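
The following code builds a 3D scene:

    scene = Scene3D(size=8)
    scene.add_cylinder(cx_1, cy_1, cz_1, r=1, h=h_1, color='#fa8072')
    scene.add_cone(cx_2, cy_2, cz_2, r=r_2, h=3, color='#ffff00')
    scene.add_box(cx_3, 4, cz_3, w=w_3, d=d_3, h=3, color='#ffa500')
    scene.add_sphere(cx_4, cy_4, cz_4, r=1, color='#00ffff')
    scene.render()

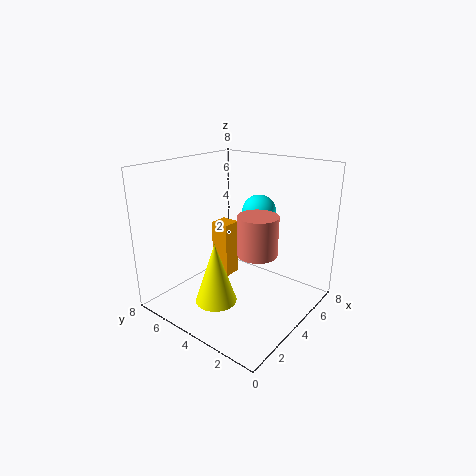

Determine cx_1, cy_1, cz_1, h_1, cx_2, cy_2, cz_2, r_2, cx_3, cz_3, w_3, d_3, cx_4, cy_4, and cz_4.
cx_1 = 3, cy_1 = 2, cz_1 = 4, h_1 = 2, cx_2 = 1, cy_2 = 3, cz_2 = 2, r_2 = 1, cx_3 = 3, cz_3 = 2, w_3 = 1, d_3 = 1, cx_4 = 6, cy_4 = 4, cz_4 = 5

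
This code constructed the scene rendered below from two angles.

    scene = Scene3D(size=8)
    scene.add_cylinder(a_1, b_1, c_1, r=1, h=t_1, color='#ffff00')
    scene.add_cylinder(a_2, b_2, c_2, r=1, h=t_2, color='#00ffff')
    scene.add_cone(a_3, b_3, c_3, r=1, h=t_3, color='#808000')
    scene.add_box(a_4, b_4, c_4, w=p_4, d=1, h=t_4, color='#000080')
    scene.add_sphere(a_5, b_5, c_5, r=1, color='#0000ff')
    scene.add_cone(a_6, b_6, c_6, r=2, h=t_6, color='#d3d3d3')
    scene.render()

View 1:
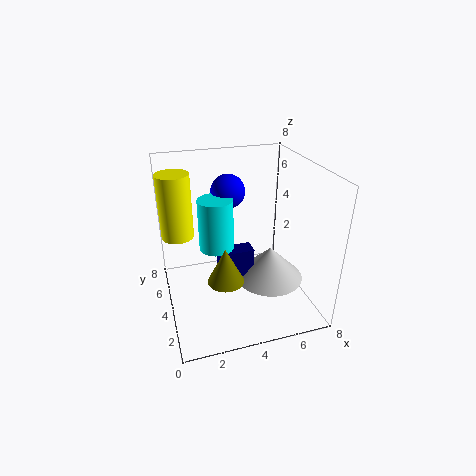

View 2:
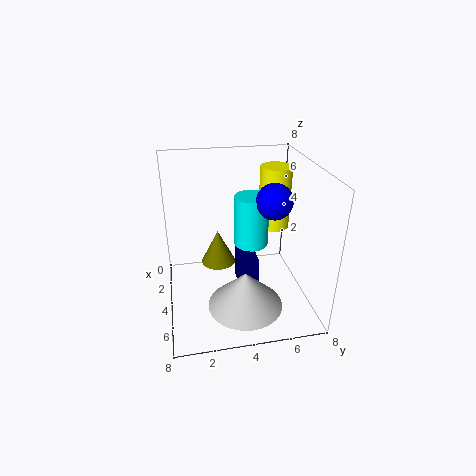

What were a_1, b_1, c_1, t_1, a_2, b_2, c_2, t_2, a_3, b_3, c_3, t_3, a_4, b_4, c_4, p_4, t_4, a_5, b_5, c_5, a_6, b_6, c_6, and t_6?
a_1 = 1
b_1 = 7
c_1 = 3
t_1 = 4
a_2 = 3
b_2 = 5
c_2 = 3
t_2 = 3
a_3 = 3
b_3 = 3
c_3 = 2
t_3 = 2
a_4 = 3
b_4 = 4
c_4 = 1
p_4 = 2
t_4 = 2
a_5 = 4
b_5 = 6
c_5 = 6
a_6 = 6
b_6 = 4
c_6 = 1
t_6 = 2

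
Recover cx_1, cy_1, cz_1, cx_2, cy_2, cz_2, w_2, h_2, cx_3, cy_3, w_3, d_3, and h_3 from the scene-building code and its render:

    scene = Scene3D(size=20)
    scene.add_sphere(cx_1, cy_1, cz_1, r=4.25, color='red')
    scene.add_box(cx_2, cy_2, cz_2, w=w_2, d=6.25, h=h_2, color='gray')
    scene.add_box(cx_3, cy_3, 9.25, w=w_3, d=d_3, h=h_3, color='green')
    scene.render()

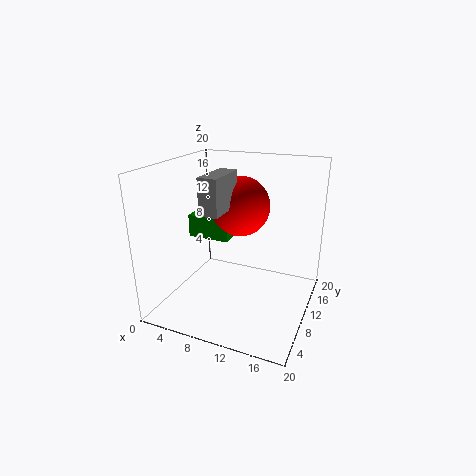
cx_1 = 9.25, cy_1 = 12.5, cz_1 = 13.75, cx_2 = 7, cy_2 = 4.75, cz_2 = 14.5, w_2 = 2.5, h_2 = 4.75, cx_3 = 2.5, cy_3 = 9.5, w_3 = 6, d_3 = 3.5, h_3 = 3.25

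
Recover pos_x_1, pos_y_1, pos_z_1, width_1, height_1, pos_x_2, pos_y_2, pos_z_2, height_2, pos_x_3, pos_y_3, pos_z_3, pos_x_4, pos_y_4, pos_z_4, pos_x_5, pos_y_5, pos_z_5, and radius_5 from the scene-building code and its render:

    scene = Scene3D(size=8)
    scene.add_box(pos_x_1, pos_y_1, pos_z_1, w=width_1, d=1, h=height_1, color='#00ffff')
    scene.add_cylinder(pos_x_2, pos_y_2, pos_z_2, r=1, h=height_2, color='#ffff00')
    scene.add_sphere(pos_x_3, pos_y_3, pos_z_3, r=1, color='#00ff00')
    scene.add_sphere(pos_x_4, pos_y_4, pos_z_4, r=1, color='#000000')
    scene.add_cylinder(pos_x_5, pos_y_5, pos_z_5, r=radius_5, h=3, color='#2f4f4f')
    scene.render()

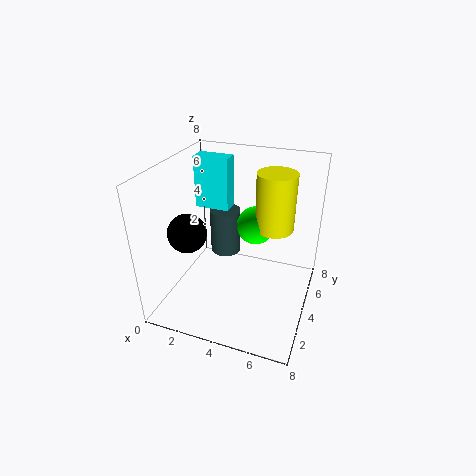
pos_x_1 = 1
pos_y_1 = 5
pos_z_1 = 5
width_1 = 2
height_1 = 3
pos_x_2 = 6
pos_y_2 = 4
pos_z_2 = 5
height_2 = 3
pos_x_3 = 5
pos_y_3 = 4
pos_z_3 = 5
pos_x_4 = 2
pos_y_4 = 2
pos_z_4 = 5
pos_x_5 = 2
pos_y_5 = 7
pos_z_5 = 1
radius_5 = 1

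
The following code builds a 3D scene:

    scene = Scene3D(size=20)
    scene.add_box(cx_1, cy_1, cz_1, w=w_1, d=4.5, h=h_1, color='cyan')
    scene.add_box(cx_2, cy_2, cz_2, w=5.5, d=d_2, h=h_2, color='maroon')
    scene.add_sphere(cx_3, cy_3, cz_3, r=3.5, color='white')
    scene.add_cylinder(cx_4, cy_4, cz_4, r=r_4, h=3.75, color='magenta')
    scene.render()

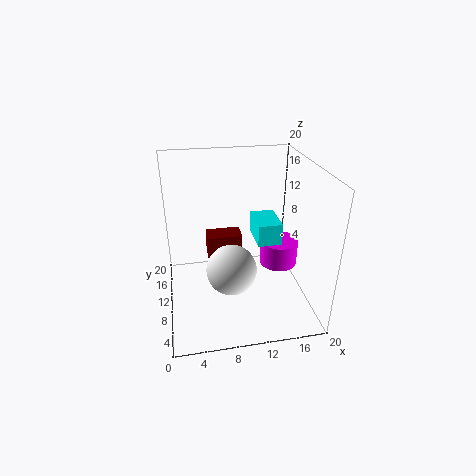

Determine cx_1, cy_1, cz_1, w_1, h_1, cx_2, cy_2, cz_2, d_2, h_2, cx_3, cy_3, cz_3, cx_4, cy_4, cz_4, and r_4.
cx_1 = 11.5, cy_1 = 4.75, cz_1 = 11.5, w_1 = 3, h_1 = 2.75, cx_2 = 6.25, cy_2 = 15.25, cz_2 = 3.5, d_2 = 3.25, h_2 = 3.75, cx_3 = 8.75, cy_3 = 8.25, cz_3 = 6, cx_4 = 16.5, cy_4 = 11.25, cz_4 = 4.5, r_4 = 2.75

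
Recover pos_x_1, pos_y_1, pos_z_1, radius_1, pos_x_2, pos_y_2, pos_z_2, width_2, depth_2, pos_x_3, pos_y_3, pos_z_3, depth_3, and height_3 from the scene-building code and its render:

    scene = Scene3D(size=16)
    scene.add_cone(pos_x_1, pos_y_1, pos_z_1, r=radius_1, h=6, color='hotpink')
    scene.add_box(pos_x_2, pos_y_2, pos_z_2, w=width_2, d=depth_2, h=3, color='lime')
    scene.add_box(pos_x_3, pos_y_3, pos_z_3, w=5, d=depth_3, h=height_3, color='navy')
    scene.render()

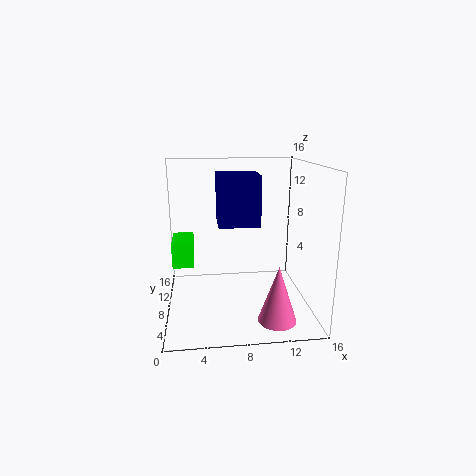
pos_x_1 = 11.5; pos_y_1 = 3; pos_z_1 = 0.5; radius_1 = 2; pos_x_2 = 0.5; pos_y_2 = 9.5; pos_z_2 = 4; width_2 = 2.5; depth_2 = 4.5; pos_x_3 = 6; pos_y_3 = 10; pos_z_3 = 8.5; depth_3 = 5; height_3 = 6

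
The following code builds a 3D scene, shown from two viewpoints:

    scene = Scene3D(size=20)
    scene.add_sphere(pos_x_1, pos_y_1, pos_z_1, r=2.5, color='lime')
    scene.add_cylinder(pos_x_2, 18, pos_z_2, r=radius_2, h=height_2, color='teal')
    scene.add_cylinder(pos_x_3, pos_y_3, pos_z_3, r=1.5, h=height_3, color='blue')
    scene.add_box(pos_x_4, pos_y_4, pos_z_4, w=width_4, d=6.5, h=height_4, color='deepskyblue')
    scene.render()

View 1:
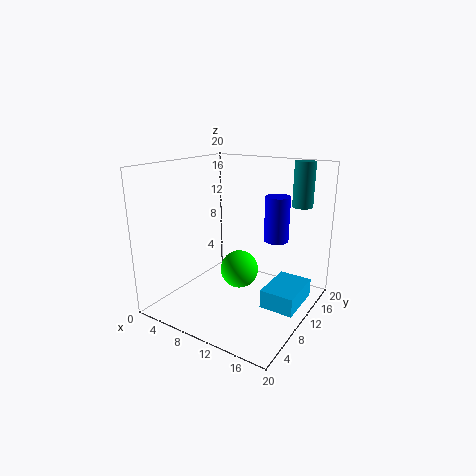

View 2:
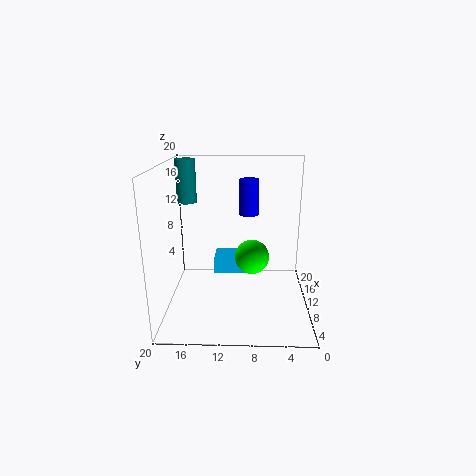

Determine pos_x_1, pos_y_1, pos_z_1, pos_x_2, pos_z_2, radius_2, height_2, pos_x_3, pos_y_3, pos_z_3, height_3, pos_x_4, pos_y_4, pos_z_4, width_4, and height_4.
pos_x_1 = 11.5, pos_y_1 = 8, pos_z_1 = 6.5, pos_x_2 = 16, pos_z_2 = 13.5, radius_2 = 1.5, height_2 = 6.5, pos_x_3 = 16.5, pos_y_3 = 8.5, pos_z_3 = 11.5, height_3 = 5.5, pos_x_4 = 15, pos_y_4 = 7.5, pos_z_4 = 2, width_4 = 4.5, height_4 = 2.5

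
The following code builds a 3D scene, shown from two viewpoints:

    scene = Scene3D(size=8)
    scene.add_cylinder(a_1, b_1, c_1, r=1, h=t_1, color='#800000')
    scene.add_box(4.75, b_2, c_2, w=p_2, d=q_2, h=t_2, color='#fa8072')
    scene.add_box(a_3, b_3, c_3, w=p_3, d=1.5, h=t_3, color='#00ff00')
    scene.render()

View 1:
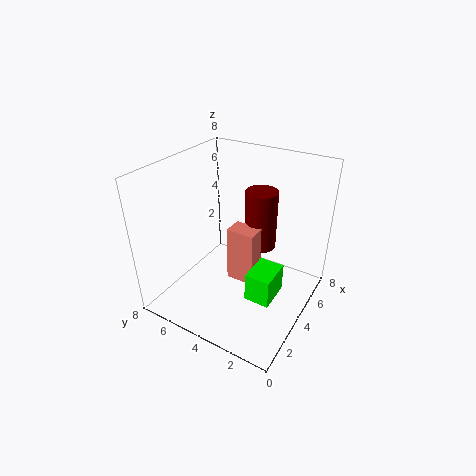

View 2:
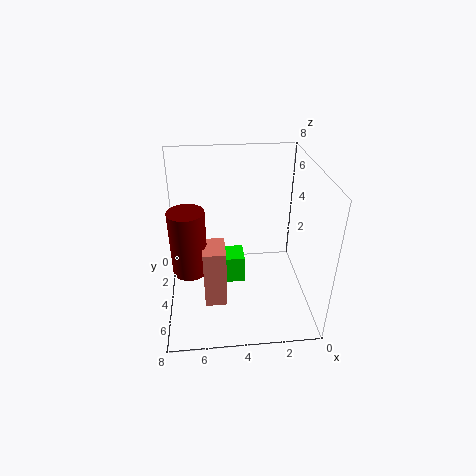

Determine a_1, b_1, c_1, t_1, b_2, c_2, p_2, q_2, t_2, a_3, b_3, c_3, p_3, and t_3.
a_1 = 6.75; b_1 = 4; c_1 = 2; t_1 = 3.75; b_2 = 3.5; c_2 = 0.25; p_2 = 1.25; q_2 = 1.75; t_2 = 3.5; a_3 = 3.5; b_3 = 1.75; c_3 = 0.25; p_3 = 2; t_3 = 1.75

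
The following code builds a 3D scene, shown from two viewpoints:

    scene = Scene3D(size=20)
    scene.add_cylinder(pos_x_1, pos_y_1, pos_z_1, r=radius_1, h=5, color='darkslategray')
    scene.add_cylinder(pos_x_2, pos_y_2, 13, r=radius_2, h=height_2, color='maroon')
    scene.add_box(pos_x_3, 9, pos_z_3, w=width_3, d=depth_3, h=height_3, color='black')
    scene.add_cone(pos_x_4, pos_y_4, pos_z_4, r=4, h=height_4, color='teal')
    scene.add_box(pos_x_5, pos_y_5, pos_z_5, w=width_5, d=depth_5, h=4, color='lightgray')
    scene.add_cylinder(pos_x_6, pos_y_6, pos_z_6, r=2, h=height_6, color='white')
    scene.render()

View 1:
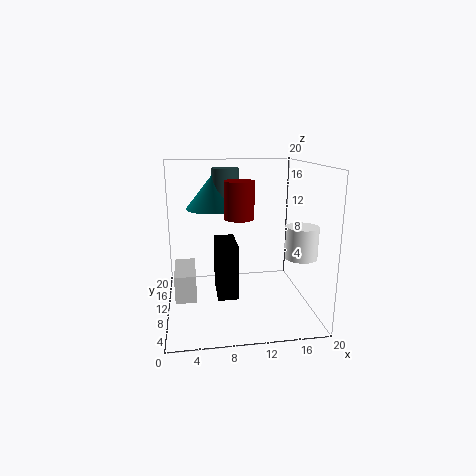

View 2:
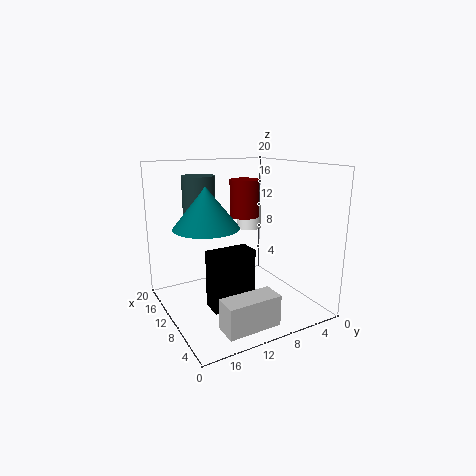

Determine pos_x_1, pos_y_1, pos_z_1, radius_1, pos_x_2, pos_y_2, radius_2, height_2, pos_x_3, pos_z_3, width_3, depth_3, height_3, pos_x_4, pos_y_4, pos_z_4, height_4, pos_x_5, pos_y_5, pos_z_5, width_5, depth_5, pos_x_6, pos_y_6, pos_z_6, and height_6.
pos_x_1 = 9, pos_y_1 = 16, pos_z_1 = 14, radius_1 = 2, pos_x_2 = 10, pos_y_2 = 9, radius_2 = 2, height_2 = 5, pos_x_3 = 7, pos_z_3 = 1, width_3 = 3, depth_3 = 6, height_3 = 8, pos_x_4 = 7, pos_y_4 = 16, pos_z_4 = 13, height_4 = 5, pos_x_5 = 1, pos_y_5 = 9, pos_z_5 = 1, width_5 = 3, depth_5 = 7, pos_x_6 = 17, pos_y_6 = 4, pos_z_6 = 9, height_6 = 4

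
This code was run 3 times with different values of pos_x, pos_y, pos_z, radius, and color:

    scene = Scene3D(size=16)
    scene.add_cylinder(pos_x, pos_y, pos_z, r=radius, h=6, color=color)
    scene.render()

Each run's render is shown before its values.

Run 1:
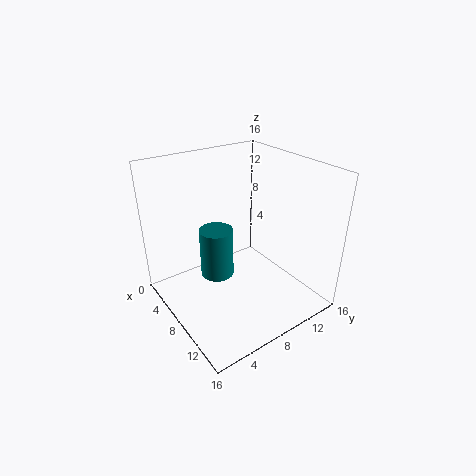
pos_x = 5, pos_y = 7, pos_z = 2, radius = 2, color = 'teal'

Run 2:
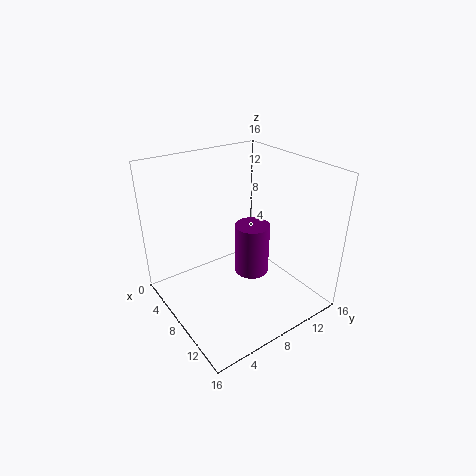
pos_x = 8, pos_y = 10, pos_z = 3, radius = 2, color = 'purple'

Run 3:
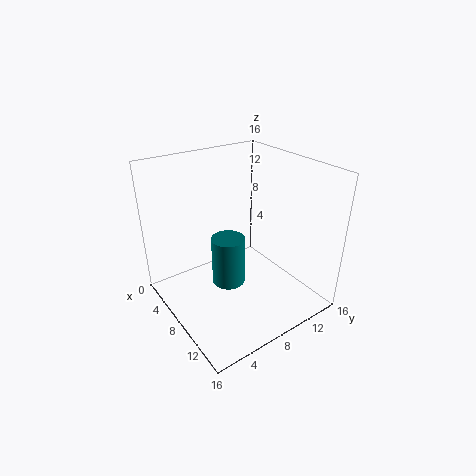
pos_x = 6, pos_y = 8, pos_z = 1, radius = 2, color = 'teal'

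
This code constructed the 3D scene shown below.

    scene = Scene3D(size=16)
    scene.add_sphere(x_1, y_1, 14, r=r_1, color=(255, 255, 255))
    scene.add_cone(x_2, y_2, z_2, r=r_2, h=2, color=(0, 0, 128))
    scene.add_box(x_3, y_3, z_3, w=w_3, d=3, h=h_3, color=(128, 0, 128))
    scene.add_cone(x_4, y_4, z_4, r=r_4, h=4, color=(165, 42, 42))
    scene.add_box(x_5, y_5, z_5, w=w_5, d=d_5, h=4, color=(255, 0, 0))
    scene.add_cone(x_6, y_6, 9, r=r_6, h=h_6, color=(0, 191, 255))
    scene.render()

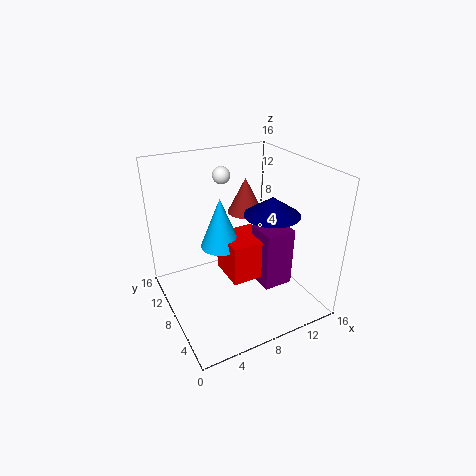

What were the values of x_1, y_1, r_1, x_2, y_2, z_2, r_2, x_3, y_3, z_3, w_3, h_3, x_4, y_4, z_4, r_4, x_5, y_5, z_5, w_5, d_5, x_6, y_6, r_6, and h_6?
x_1 = 8; y_1 = 12; r_1 = 1; x_2 = 11; y_2 = 6; z_2 = 11; r_2 = 3; x_3 = 8; y_3 = 2; z_3 = 5; w_3 = 3; h_3 = 6; x_4 = 10; y_4 = 10; z_4 = 10; r_4 = 2; x_5 = 5; y_5 = 3; z_5 = 6; w_5 = 4; d_5 = 4; x_6 = 5; y_6 = 6; r_6 = 2; h_6 = 5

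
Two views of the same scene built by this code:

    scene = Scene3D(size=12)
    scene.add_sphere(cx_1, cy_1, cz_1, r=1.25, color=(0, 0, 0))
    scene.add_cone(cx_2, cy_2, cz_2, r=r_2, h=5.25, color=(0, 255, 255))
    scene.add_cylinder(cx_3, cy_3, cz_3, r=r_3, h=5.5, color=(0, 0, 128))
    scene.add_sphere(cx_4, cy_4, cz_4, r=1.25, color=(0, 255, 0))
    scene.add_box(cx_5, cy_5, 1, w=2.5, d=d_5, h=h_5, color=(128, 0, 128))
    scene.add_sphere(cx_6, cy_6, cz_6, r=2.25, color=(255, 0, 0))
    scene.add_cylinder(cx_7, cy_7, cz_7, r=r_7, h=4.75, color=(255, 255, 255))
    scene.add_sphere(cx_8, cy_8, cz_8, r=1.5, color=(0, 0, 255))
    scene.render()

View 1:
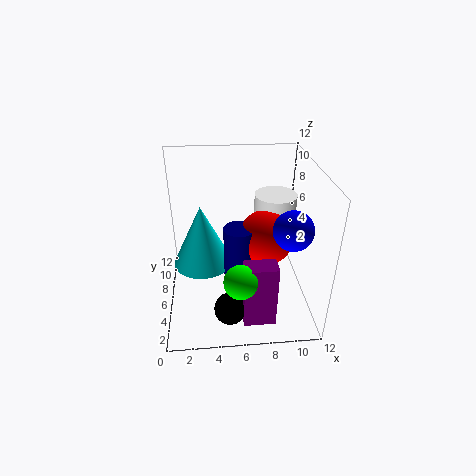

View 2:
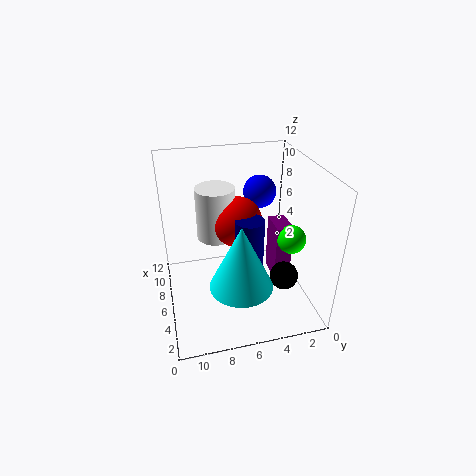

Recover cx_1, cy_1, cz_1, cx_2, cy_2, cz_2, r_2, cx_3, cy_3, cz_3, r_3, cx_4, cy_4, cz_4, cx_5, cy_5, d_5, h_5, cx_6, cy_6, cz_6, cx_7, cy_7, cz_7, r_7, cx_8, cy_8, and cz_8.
cx_1 = 5; cy_1 = 2; cz_1 = 2; cx_2 = 3; cy_2 = 6.5; cz_2 = 3.5; r_2 = 2.5; cx_3 = 6; cy_3 = 5; cz_3 = 2; r_3 = 1.25; cx_4 = 5.75; cy_4 = 1.25; cz_4 = 5.25; cx_5 = 6; cy_5 = 1; d_5 = 1.5; h_5 = 5.25; cx_6 = 8.25; cy_6 = 5.5; cz_6 = 6.25; cx_7 = 9.25; cy_7 = 7.25; cz_7 = 4.5; r_7 = 1.75; cx_8 = 9.75; cy_8 = 3; cz_8 = 8.25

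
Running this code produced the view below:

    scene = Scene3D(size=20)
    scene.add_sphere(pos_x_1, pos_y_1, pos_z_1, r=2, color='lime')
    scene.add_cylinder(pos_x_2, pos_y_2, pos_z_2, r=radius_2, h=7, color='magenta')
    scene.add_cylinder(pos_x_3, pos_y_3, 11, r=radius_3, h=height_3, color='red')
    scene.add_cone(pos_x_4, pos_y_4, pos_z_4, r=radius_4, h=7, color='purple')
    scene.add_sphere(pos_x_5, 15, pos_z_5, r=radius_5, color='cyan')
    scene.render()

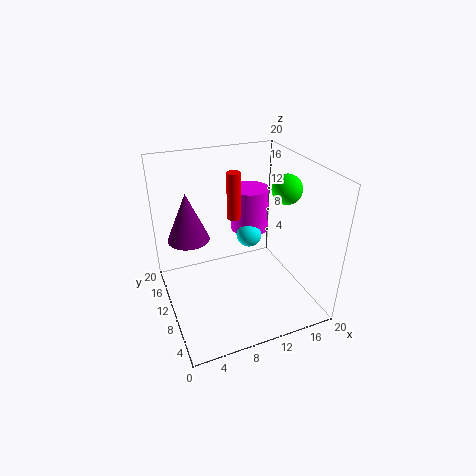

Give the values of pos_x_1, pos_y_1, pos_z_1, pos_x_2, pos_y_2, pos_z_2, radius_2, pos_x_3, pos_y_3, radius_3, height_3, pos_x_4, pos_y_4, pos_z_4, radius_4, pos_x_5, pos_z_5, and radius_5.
pos_x_1 = 16
pos_y_1 = 8
pos_z_1 = 17
pos_x_2 = 15
pos_y_2 = 17
pos_z_2 = 7
radius_2 = 3
pos_x_3 = 11
pos_y_3 = 14
radius_3 = 1
height_3 = 7
pos_x_4 = 4
pos_y_4 = 14
pos_z_4 = 9
radius_4 = 3
pos_x_5 = 14
pos_z_5 = 7
radius_5 = 2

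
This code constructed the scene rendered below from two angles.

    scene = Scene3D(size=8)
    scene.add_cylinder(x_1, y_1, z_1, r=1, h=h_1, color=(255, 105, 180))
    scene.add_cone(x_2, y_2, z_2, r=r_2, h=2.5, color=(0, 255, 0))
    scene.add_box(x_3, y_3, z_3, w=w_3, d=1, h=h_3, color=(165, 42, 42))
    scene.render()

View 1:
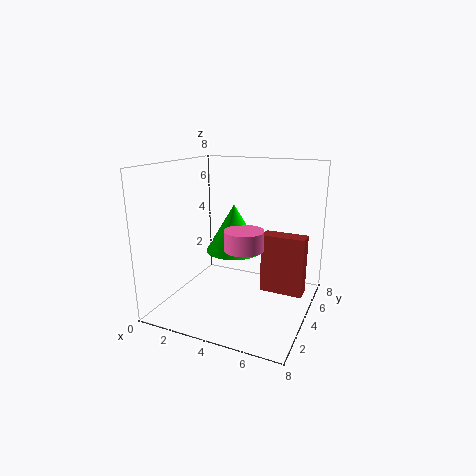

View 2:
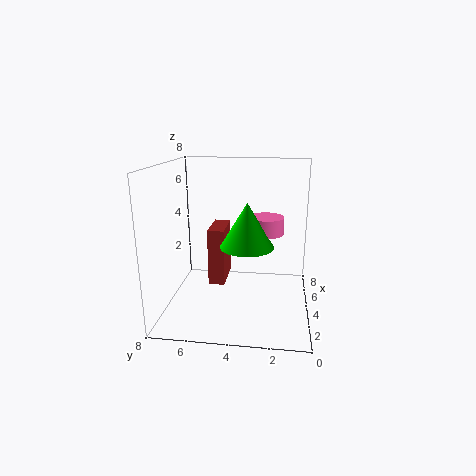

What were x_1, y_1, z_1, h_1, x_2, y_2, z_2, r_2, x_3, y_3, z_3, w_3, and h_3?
x_1 = 5; y_1 = 2.5; z_1 = 4; h_1 = 1; x_2 = 4; y_2 = 3.5; z_2 = 3.5; r_2 = 1.5; x_3 = 5; y_3 = 5; z_3 = 0.5; w_3 = 2.5; h_3 = 3.5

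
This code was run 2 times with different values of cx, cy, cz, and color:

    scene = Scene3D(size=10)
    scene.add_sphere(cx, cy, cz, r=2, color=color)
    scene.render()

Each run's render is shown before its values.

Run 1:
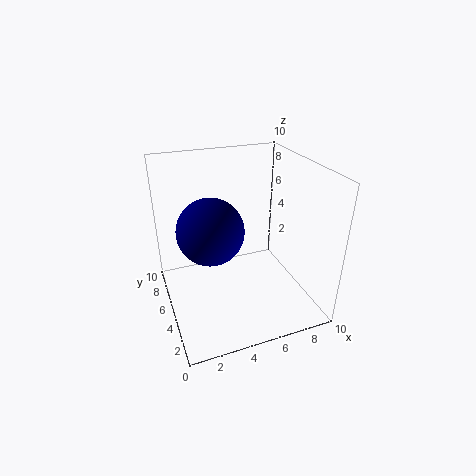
cx = 2.5
cy = 3
cz = 7
color = 'navy'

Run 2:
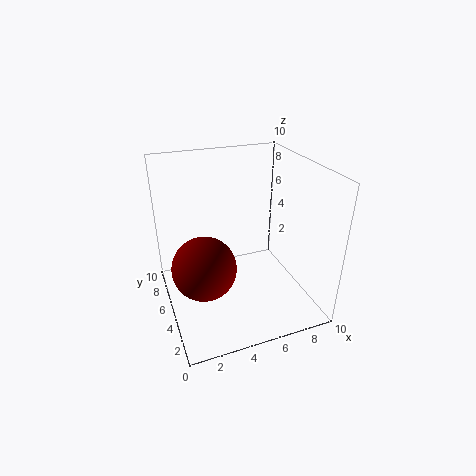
cx = 2
cy = 3
cz = 4.5
color = 'maroon'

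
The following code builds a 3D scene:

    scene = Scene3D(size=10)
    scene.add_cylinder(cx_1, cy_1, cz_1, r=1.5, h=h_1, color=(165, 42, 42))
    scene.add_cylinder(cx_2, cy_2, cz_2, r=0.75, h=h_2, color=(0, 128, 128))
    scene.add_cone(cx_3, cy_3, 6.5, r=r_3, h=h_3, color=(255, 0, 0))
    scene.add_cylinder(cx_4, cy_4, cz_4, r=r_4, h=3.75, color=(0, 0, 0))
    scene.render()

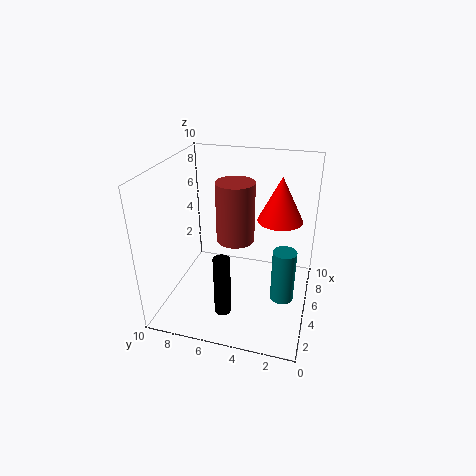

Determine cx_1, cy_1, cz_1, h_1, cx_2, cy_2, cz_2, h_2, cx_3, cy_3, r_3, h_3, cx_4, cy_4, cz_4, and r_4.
cx_1 = 7.75
cy_1 = 6
cz_1 = 3.25
h_1 = 4.75
cx_2 = 3.25
cy_2 = 1.5
cz_2 = 2
h_2 = 3.5
cx_3 = 5.5
cy_3 = 2.25
r_3 = 1.5
h_3 = 3
cx_4 = 0.75
cy_4 = 4.75
cz_4 = 2.25
r_4 = 0.5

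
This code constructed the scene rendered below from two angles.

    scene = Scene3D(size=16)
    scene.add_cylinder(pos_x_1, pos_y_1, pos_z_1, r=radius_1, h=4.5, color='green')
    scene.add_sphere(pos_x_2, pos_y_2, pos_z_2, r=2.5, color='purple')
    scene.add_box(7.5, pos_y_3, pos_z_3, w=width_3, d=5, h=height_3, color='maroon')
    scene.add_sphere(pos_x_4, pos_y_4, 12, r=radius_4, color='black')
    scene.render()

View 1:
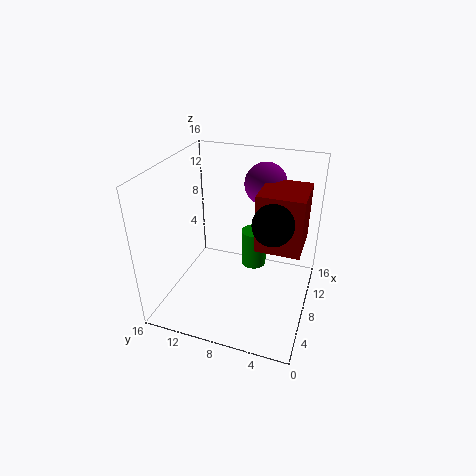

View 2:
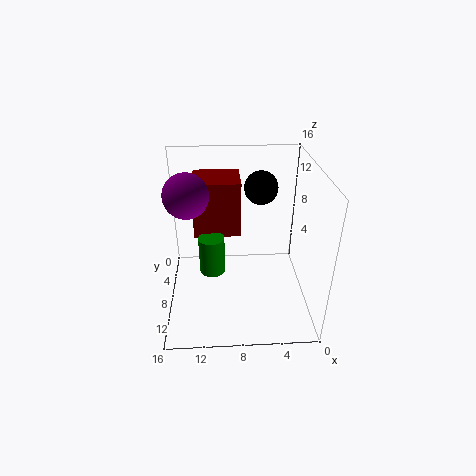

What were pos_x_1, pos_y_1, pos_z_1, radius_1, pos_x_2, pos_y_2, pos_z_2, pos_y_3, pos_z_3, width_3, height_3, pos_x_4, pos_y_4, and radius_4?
pos_x_1 = 11; pos_y_1 = 7; pos_z_1 = 3; radius_1 = 1.5; pos_x_2 = 13.5; pos_y_2 = 6.5; pos_z_2 = 12.5; pos_y_3 = 1; pos_z_3 = 7; width_3 = 5.5; height_3 = 6.5; pos_x_4 = 5; pos_y_4 = 3.5; radius_4 = 2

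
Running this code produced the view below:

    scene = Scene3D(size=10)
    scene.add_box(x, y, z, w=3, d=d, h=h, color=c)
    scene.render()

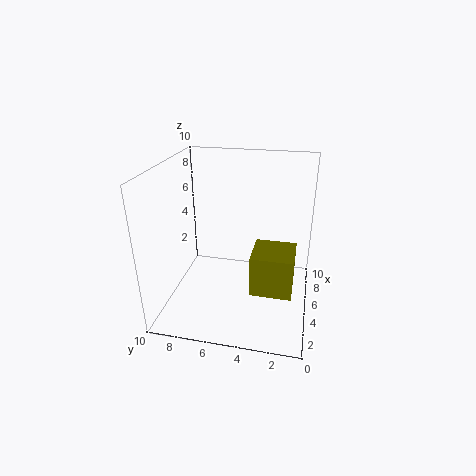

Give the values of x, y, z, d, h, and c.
x = 4, y = 1, z = 1, d = 3, h = 3, c = 'olive'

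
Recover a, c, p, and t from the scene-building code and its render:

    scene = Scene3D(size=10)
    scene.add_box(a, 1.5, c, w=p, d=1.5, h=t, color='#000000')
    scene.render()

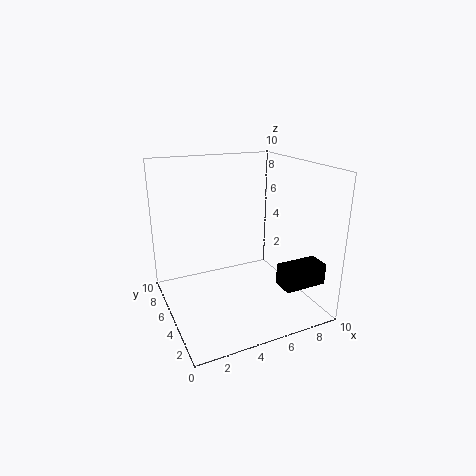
a = 7; c = 2; p = 3; t = 1.5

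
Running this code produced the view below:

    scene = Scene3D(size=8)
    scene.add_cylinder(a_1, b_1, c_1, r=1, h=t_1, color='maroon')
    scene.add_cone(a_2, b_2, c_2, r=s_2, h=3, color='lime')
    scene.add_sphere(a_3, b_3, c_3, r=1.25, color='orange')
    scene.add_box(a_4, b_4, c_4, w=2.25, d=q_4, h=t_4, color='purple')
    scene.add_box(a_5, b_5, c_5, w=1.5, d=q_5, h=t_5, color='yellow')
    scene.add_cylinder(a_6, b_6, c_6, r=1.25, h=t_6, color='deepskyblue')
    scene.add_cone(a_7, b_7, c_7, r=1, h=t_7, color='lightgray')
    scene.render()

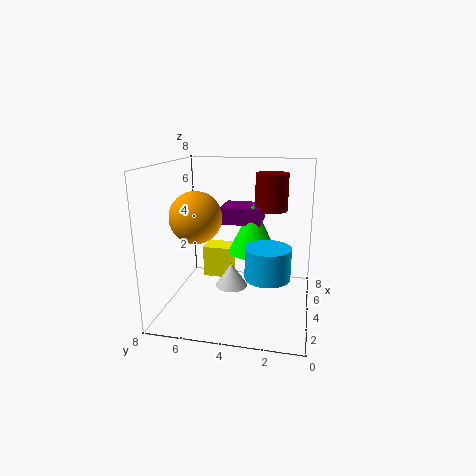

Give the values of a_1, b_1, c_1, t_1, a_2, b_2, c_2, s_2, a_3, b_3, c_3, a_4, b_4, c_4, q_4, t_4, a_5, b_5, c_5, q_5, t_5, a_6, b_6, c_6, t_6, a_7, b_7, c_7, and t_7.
a_1 = 6.75, b_1 = 2.5, c_1 = 5, t_1 = 2.25, a_2 = 6, b_2 = 3.5, c_2 = 2.5, s_2 = 1.5, a_3 = 1.5, b_3 = 5.5, c_3 = 5.75, a_4 = 5.5, b_4 = 3, c_4 = 4.25, q_4 = 2.5, t_4 = 1, a_5 = 6, b_5 = 5, c_5 = 0.5, q_5 = 1.75, t_5 = 2, a_6 = 3.5, b_6 = 2.25, c_6 = 2, t_6 = 1.75, a_7 = 5.5, b_7 = 4.75, c_7 = 0.25, t_7 = 1.5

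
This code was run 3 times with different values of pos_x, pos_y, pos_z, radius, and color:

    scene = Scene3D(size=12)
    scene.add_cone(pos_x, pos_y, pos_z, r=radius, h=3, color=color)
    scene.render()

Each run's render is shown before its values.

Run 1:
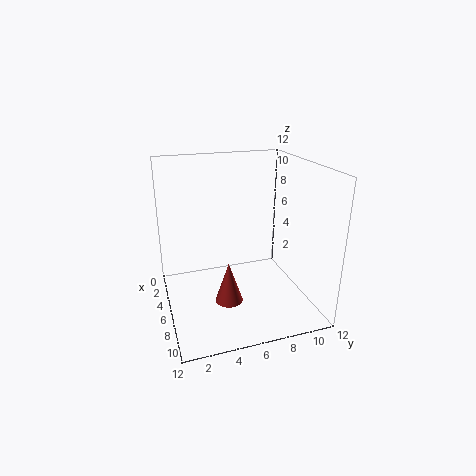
pos_x = 10; pos_y = 4; pos_z = 3; radius = 1; color = 'brown'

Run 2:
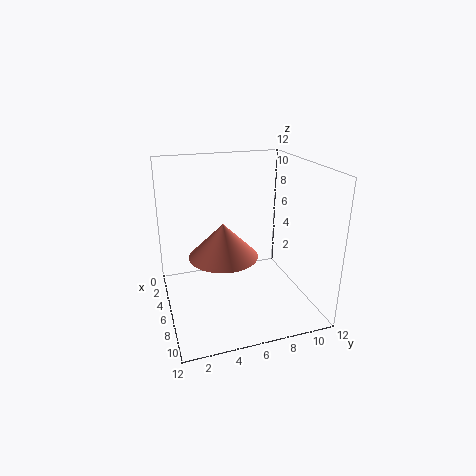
pos_x = 5; pos_y = 5; pos_z = 4; radius = 3; color = 'salmon'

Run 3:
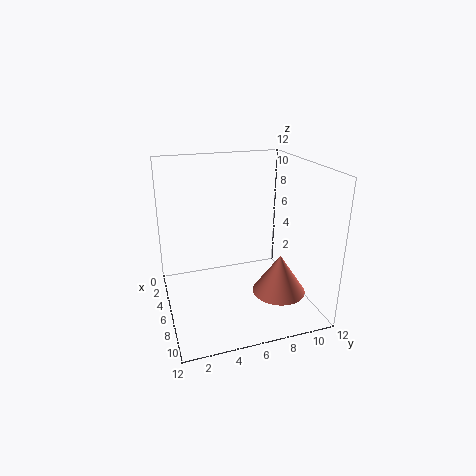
pos_x = 10; pos_y = 8; pos_z = 3; radius = 2; color = 'salmon'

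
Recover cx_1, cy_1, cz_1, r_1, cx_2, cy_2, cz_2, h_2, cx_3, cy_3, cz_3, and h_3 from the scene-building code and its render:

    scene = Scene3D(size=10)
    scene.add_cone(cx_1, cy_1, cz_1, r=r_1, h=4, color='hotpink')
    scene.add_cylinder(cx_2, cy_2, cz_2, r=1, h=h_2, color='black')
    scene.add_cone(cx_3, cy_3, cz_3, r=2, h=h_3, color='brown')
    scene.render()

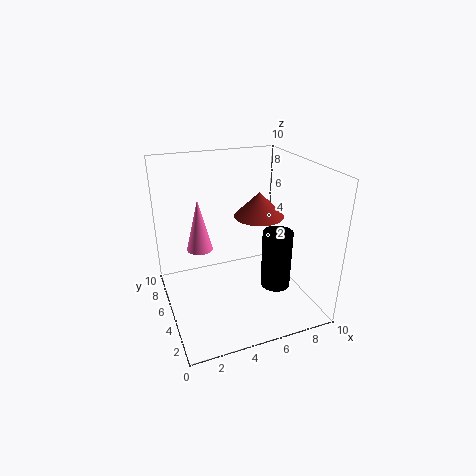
cx_1 = 3, cy_1 = 8, cz_1 = 3, r_1 = 1, cx_2 = 7, cy_2 = 3, cz_2 = 2, h_2 = 4, cx_3 = 8, cy_3 = 8, cz_3 = 5, h_3 = 2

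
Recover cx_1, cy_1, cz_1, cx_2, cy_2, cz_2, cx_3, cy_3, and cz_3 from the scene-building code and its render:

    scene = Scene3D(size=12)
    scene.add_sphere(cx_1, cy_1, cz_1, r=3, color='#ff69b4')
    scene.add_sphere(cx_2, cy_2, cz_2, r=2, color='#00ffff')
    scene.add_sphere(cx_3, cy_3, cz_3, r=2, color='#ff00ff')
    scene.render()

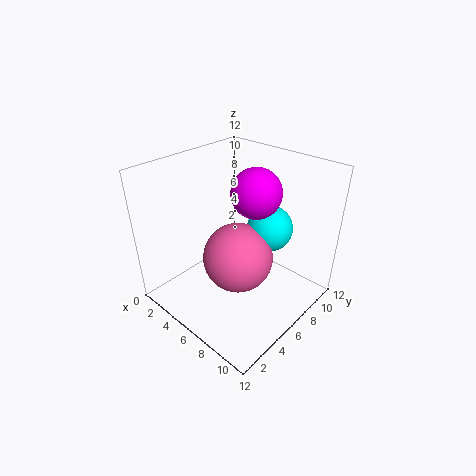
cx_1 = 6, cy_1 = 6, cz_1 = 4, cx_2 = 7, cy_2 = 9, cz_2 = 6, cx_3 = 7, cy_3 = 7, cz_3 = 10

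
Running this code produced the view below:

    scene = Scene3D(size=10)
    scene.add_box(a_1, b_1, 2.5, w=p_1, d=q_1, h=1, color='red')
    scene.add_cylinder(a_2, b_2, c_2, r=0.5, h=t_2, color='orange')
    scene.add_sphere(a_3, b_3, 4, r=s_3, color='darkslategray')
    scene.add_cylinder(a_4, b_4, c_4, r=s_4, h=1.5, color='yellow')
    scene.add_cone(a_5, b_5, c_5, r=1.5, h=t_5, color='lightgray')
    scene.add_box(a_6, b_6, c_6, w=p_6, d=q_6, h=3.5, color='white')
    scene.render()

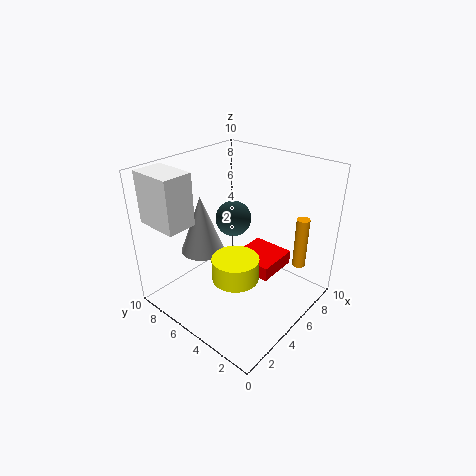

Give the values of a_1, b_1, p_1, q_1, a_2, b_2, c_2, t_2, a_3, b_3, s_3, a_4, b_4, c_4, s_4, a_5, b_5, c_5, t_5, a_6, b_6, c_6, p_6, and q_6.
a_1 = 5; b_1 = 2.5; p_1 = 3; q_1 = 3; a_2 = 9.5; b_2 = 2.5; c_2 = 1.5; t_2 = 4; a_3 = 8.5; b_3 = 8.5; s_3 = 1.5; a_4 = 3; b_4 = 3.5; c_4 = 3.5; s_4 = 1.5; a_5 = 3.5; b_5 = 7; c_5 = 4; t_5 = 4; a_6 = 0.5; b_6 = 6.5; c_6 = 6.5; p_6 = 2; q_6 = 3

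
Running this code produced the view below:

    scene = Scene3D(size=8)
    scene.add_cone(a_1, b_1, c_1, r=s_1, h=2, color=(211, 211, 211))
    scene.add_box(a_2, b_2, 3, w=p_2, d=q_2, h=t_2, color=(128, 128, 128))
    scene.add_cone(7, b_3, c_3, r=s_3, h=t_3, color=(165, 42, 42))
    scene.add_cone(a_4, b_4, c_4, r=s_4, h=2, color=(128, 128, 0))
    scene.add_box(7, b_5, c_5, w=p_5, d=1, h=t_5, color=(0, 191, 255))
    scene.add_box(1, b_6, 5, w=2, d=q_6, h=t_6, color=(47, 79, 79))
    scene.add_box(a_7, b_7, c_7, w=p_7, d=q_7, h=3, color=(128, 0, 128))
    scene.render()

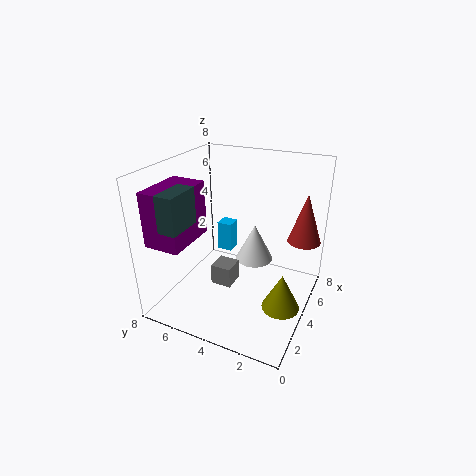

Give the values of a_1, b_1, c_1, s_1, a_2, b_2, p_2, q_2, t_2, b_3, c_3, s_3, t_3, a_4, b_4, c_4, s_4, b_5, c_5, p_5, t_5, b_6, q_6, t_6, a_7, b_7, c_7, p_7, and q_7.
a_1 = 4, b_1 = 3, c_1 = 3, s_1 = 1, a_2 = 1, b_2 = 3, p_2 = 1, q_2 = 1, t_2 = 1, b_3 = 1, c_3 = 3, s_3 = 1, t_3 = 3, a_4 = 3, b_4 = 1, c_4 = 1, s_4 = 1, b_5 = 6, c_5 = 1, p_5 = 1, t_5 = 2, b_6 = 6, q_6 = 1, t_6 = 2, a_7 = 1, b_7 = 6, c_7 = 4, p_7 = 3, q_7 = 2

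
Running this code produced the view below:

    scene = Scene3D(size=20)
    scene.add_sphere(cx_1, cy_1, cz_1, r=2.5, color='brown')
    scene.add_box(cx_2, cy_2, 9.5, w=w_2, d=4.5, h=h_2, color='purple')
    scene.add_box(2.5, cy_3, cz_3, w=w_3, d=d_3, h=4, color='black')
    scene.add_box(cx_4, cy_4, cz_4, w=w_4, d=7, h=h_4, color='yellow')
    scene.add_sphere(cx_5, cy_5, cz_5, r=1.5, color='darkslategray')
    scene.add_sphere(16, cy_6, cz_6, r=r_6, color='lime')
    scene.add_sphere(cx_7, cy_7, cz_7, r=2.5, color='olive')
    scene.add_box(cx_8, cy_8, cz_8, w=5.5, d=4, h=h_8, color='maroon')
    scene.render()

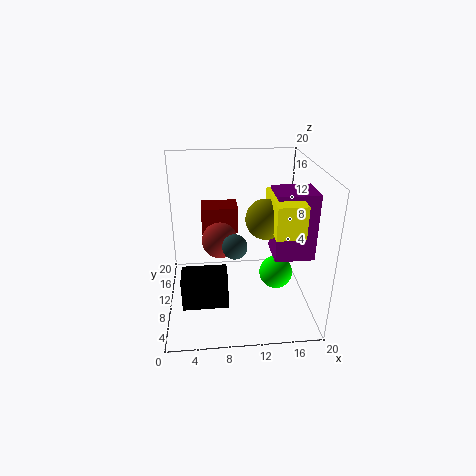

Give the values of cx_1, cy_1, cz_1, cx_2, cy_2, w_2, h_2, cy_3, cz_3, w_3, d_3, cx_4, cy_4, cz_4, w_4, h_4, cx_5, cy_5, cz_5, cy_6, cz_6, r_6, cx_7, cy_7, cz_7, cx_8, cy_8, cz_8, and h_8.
cx_1 = 7.5, cy_1 = 10.5, cz_1 = 9.5, cx_2 = 14, cy_2 = 4, w_2 = 5, h_2 = 8.5, cy_3 = 1.5, cz_3 = 5, w_3 = 5.5, d_3 = 3.5, cx_4 = 13.5, cy_4 = 2, cz_4 = 13.5, w_4 = 3.5, h_4 = 4, cx_5 = 9, cy_5 = 4, cz_5 = 12, cy_6 = 11.5, cz_6 = 3, r_6 = 2.5, cx_7 = 13, cy_7 = 6, cz_7 = 14.5, cx_8 = 5, cy_8 = 14.5, cz_8 = 8.5, h_8 = 4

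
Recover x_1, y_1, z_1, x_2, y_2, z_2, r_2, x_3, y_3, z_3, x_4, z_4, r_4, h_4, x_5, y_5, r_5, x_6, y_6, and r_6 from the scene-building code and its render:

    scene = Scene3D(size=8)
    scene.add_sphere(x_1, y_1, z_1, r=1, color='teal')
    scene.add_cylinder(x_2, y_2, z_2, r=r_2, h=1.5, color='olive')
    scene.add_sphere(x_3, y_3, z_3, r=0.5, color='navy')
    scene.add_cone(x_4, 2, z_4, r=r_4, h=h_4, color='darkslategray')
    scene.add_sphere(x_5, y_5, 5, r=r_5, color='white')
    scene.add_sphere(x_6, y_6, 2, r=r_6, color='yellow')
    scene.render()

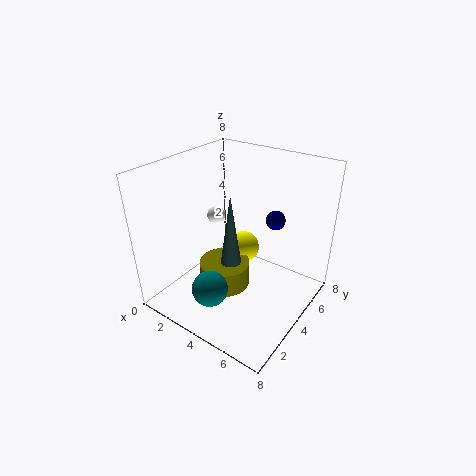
x_1 = 3.5
y_1 = 2
z_1 = 1.5
x_2 = 3
y_2 = 4
z_2 = 0.5
r_2 = 1.5
x_3 = 6
y_3 = 4.5
z_3 = 5.5
x_4 = 5
z_4 = 4
r_4 = 0.5
h_4 = 3.5
x_5 = 2.5
y_5 = 4
r_5 = 0.5
x_6 = 3
y_6 = 6
r_6 = 1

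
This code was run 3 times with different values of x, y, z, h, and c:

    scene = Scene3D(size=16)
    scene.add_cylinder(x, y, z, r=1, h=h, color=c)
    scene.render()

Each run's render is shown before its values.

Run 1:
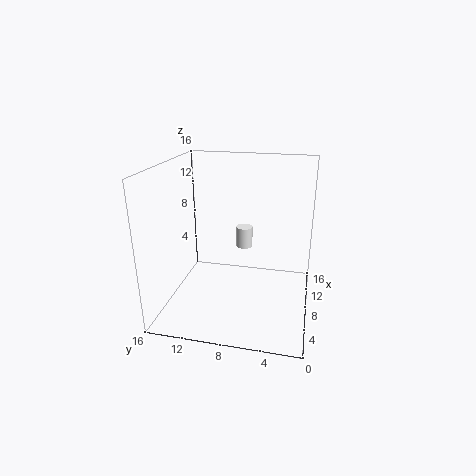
x = 11.5, y = 8, z = 5.5, h = 2.5, c = 'white'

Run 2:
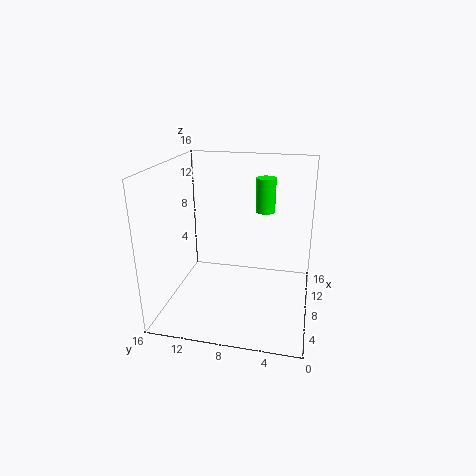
x = 7.5, y = 5, z = 11.5, h = 3.5, c = 'lime'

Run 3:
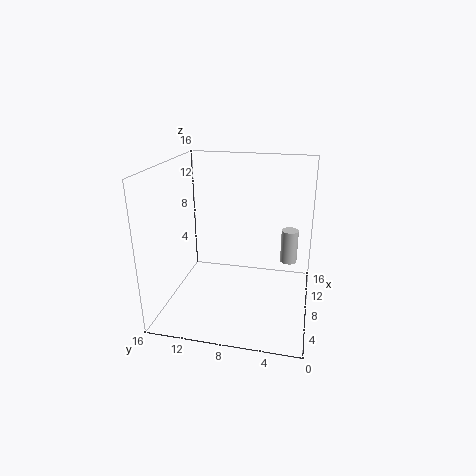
x = 11.5, y = 2.5, z = 4, h = 4, c = 'lightgray'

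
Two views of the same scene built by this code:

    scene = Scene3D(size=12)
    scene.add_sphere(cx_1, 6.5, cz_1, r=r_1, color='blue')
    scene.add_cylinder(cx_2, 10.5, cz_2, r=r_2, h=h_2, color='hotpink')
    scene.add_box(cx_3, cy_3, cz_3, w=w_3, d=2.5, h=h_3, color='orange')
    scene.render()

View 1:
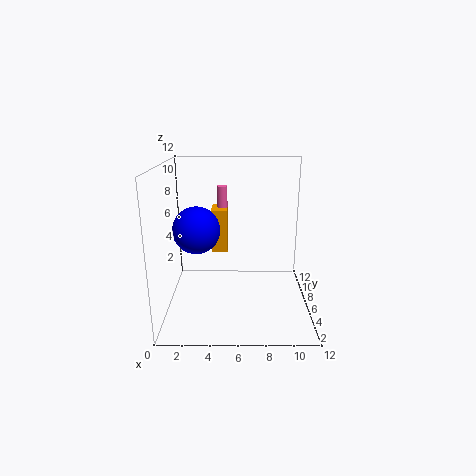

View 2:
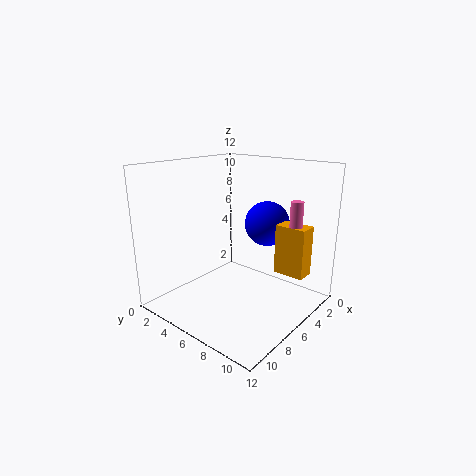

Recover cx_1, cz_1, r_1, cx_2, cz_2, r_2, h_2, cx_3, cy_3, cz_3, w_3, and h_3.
cx_1 = 2.5; cz_1 = 6.5; r_1 = 2; cx_2 = 4.5; cz_2 = 5; r_2 = 0.5; h_2 = 4.5; cx_3 = 3.5; cy_3 = 9; cz_3 = 3.5; w_3 = 1.5; h_3 = 4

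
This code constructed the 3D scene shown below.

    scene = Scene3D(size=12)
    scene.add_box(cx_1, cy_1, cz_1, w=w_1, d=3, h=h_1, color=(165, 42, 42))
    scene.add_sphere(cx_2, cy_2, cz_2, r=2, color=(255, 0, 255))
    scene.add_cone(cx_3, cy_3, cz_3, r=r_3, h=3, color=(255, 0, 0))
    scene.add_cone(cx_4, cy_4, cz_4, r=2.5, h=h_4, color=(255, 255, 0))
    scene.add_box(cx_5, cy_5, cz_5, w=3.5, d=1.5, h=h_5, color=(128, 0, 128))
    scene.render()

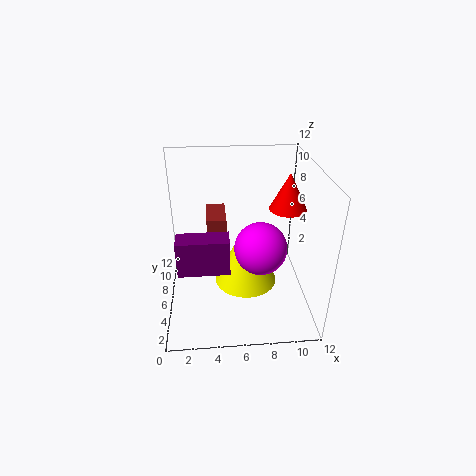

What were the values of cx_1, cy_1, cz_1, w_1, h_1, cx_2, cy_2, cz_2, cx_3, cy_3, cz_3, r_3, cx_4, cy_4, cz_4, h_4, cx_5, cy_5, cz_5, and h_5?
cx_1 = 3.5, cy_1 = 4.5, cz_1 = 4.5, w_1 = 1.5, h_1 = 4, cx_2 = 7.5, cy_2 = 3.5, cz_2 = 6.5, cx_3 = 10, cy_3 = 6, cz_3 = 8.5, r_3 = 1.5, cx_4 = 6.5, cy_4 = 4.5, cz_4 = 3, h_4 = 5, cx_5 = 1.5, cy_5 = 0.5, cz_5 = 6.5, h_5 = 2.5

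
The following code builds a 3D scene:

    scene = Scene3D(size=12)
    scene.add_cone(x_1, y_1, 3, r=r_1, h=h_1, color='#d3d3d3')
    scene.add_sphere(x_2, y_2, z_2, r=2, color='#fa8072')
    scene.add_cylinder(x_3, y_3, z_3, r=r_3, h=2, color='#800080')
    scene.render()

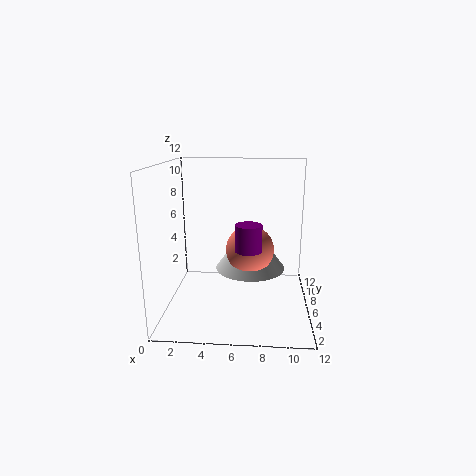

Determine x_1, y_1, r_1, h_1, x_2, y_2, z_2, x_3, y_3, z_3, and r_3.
x_1 = 7; y_1 = 7; r_1 = 3; h_1 = 4; x_2 = 7; y_2 = 6; z_2 = 5; x_3 = 7; y_3 = 3; z_3 = 6; r_3 = 1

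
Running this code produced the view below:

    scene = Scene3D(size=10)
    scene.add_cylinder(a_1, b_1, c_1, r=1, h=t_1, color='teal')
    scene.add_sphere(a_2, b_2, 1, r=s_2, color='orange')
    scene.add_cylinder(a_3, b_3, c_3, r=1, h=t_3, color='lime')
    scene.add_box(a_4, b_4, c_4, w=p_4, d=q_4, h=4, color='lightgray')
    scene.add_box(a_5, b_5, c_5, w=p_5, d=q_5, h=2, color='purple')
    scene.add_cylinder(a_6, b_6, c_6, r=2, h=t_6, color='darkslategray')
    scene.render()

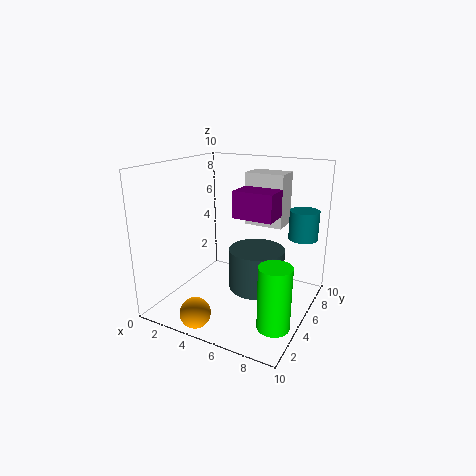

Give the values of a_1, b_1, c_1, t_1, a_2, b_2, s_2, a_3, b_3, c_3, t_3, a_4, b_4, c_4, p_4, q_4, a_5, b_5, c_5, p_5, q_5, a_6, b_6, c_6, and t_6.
a_1 = 9
b_1 = 7
c_1 = 5
t_1 = 2
a_2 = 4
b_2 = 1
s_2 = 1
a_3 = 9
b_3 = 2
c_3 = 1
t_3 = 4
a_4 = 4
b_4 = 8
c_4 = 5
p_4 = 3
q_4 = 2
a_5 = 4
b_5 = 6
c_5 = 6
p_5 = 3
q_5 = 3
a_6 = 6
b_6 = 6
c_6 = 1
t_6 = 3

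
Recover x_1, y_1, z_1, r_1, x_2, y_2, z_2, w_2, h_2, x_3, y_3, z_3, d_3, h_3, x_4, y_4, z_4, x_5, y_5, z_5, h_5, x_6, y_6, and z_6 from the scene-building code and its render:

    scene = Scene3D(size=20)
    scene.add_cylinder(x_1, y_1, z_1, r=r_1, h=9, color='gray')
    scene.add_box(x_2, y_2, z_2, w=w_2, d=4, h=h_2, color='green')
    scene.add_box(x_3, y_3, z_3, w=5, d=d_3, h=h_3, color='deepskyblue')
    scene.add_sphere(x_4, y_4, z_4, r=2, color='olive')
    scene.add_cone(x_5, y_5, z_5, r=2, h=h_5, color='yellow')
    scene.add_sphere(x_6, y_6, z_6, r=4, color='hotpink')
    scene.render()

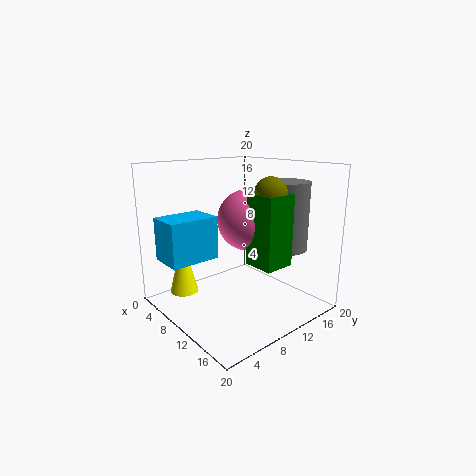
x_1 = 15, y_1 = 14, z_1 = 9, r_1 = 3, x_2 = 14, y_2 = 8, z_2 = 8, w_2 = 4, h_2 = 9, x_3 = 3, y_3 = 1, z_3 = 7, d_3 = 7, h_3 = 6, x_4 = 16, y_4 = 10, z_4 = 17, x_5 = 5, y_5 = 4, z_5 = 2, h_5 = 8, x_6 = 12, y_6 = 10, z_6 = 13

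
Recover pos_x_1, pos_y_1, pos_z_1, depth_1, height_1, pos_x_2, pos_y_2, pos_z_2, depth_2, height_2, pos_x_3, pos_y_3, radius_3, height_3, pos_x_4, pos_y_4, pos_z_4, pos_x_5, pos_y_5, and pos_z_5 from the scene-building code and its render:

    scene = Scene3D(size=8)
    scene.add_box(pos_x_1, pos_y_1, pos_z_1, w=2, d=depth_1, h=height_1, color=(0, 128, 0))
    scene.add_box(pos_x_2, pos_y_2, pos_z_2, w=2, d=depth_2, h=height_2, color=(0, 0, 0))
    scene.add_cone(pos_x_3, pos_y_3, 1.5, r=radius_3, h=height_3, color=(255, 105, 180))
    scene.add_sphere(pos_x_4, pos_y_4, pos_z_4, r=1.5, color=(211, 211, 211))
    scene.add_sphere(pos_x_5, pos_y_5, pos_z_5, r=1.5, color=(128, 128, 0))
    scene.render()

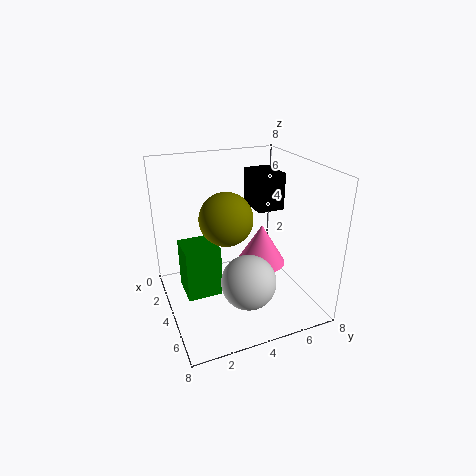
pos_x_1 = 2
pos_y_1 = 1
pos_z_1 = 0.5
depth_1 = 2
height_1 = 3
pos_x_2 = 2.5
pos_y_2 = 5
pos_z_2 = 5.5
depth_2 = 1.5
height_2 = 2
pos_x_3 = 3
pos_y_3 = 6
radius_3 = 1.5
height_3 = 2.5
pos_x_4 = 5.5
pos_y_4 = 4
pos_z_4 = 2
pos_x_5 = 3.5
pos_y_5 = 3.5
pos_z_5 = 5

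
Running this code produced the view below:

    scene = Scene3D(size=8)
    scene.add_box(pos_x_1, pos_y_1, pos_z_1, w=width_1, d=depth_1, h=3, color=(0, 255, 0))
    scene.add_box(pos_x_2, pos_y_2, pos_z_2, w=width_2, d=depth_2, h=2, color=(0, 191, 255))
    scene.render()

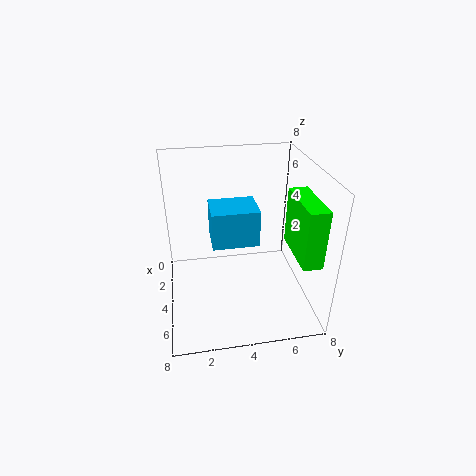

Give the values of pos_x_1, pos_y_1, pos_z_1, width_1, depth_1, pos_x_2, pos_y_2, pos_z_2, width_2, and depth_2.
pos_x_1 = 4.5
pos_y_1 = 6.5
pos_z_1 = 4
width_1 = 3
depth_1 = 1
pos_x_2 = 3
pos_y_2 = 2.5
pos_z_2 = 4
width_2 = 2
depth_2 = 2.5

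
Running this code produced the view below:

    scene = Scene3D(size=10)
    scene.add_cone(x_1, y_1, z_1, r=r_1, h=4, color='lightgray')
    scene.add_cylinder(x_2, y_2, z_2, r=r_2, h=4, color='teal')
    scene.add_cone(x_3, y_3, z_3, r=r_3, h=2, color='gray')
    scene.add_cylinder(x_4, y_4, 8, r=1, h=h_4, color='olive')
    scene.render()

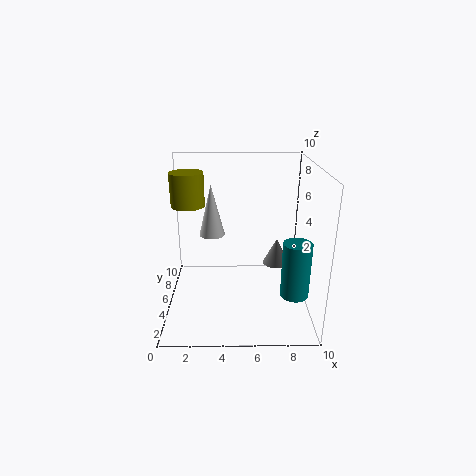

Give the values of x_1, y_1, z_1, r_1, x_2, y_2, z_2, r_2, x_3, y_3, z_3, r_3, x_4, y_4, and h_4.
x_1 = 3, y_1 = 8, z_1 = 4, r_1 = 1, x_2 = 9, y_2 = 4, z_2 = 1, r_2 = 1, x_3 = 8, y_3 = 7, z_3 = 2, r_3 = 1, x_4 = 2, y_4 = 3, h_4 = 2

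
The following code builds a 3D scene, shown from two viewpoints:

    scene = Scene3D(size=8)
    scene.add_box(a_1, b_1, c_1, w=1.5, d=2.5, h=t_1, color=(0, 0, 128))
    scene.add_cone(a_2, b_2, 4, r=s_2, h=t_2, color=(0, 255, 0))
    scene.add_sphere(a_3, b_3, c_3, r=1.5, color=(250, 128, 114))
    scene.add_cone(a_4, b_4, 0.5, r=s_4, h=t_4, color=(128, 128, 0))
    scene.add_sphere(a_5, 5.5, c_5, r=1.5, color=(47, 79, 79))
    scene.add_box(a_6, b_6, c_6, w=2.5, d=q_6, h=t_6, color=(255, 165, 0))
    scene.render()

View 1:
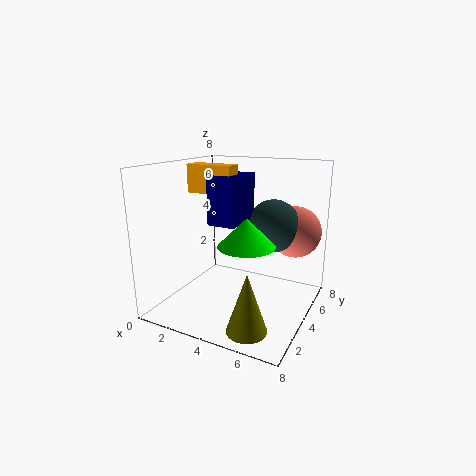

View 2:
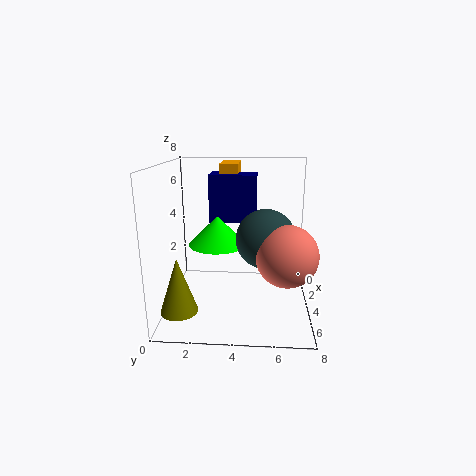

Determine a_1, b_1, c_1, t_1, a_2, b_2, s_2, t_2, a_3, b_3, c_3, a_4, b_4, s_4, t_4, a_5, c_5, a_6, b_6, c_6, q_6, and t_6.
a_1 = 3, b_1 = 2.5, c_1 = 5, t_1 = 2.5, a_2 = 5, b_2 = 3, s_2 = 1.5, t_2 = 1.5, a_3 = 6.5, b_3 = 6.5, c_3 = 4, a_4 = 6, b_4 = 1, s_4 = 1, t_4 = 3, a_5 = 5.5, c_5 = 4.5, a_6 = 1.5, b_6 = 3, c_6 = 6.5, q_6 = 1, t_6 = 1.5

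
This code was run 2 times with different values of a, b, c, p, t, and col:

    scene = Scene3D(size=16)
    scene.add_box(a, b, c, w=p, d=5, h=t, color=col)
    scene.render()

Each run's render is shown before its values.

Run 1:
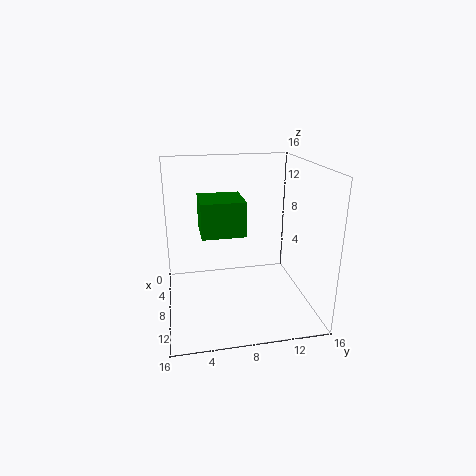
a = 3, b = 4, c = 8, p = 5, t = 4, col = 'green'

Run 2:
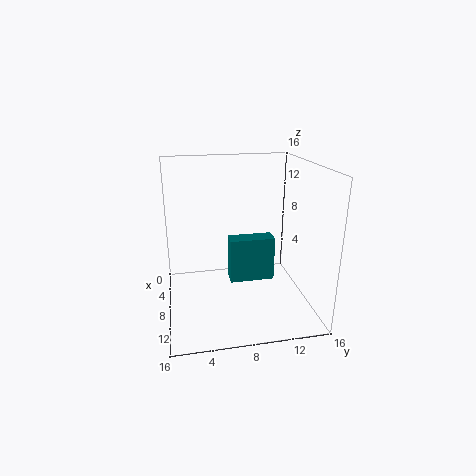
a = 7, b = 7, c = 3, p = 2, t = 5, col = 'teal'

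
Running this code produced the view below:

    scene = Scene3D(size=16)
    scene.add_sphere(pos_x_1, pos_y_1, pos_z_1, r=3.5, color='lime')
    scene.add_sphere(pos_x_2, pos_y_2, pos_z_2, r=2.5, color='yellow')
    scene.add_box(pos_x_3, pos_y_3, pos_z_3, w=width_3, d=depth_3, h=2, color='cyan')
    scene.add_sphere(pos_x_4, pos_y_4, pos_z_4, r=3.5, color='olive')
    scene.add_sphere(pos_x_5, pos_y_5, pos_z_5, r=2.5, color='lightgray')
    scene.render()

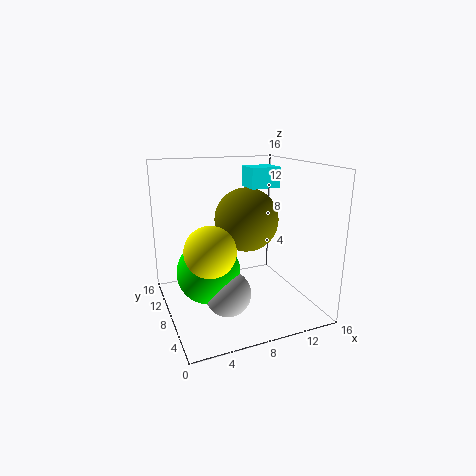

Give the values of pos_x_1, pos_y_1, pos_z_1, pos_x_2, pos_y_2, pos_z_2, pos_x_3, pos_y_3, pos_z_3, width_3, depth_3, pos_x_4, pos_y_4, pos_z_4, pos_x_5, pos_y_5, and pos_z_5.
pos_x_1 = 4.5
pos_y_1 = 8
pos_z_1 = 4.5
pos_x_2 = 3.5
pos_y_2 = 4
pos_z_2 = 8.5
pos_x_3 = 8
pos_y_3 = 4.5
pos_z_3 = 14
width_3 = 3
depth_3 = 2.5
pos_x_4 = 9
pos_y_4 = 8
pos_z_4 = 10
pos_x_5 = 6
pos_y_5 = 6
pos_z_5 = 2.5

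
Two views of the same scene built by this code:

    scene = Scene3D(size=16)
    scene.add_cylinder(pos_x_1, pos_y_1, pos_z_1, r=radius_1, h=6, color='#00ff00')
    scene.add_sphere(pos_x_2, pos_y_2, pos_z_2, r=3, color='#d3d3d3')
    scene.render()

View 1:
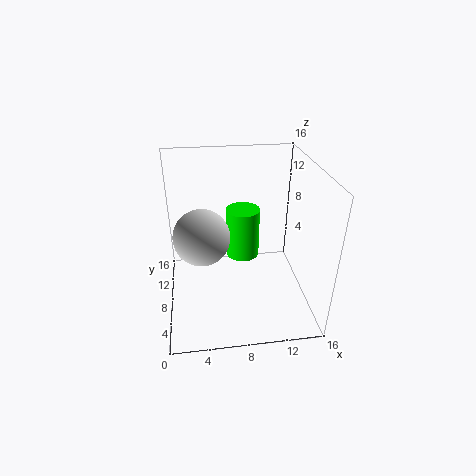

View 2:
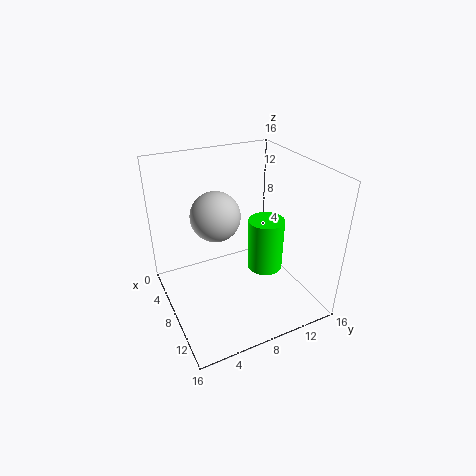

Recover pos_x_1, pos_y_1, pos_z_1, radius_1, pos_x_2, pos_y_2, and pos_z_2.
pos_x_1 = 9; pos_y_1 = 11; pos_z_1 = 4; radius_1 = 2; pos_x_2 = 4; pos_y_2 = 7; pos_z_2 = 9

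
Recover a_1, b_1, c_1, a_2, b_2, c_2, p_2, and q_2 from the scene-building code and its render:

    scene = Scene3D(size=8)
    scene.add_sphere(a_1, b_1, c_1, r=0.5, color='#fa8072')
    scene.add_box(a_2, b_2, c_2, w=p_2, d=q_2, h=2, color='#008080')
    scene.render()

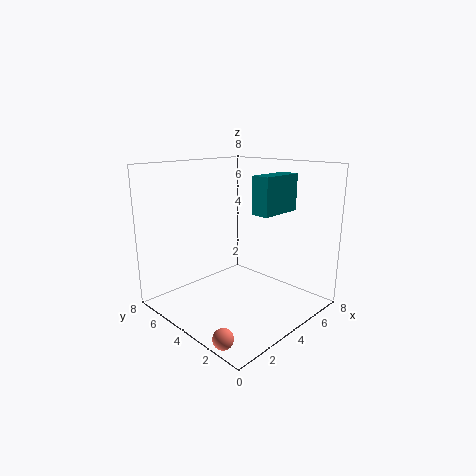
a_1 = 0.5
b_1 = 1.5
c_1 = 0.5
a_2 = 4
b_2 = 2
c_2 = 5.5
p_2 = 2.5
q_2 = 1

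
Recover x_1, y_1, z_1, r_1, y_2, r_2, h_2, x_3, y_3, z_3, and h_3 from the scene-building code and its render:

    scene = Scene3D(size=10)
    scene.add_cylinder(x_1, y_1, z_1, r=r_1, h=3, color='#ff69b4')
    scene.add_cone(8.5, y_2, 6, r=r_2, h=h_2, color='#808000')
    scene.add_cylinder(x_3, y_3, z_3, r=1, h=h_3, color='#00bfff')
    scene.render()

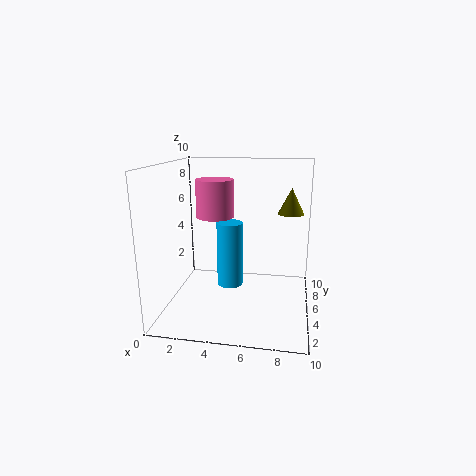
x_1 = 2.5, y_1 = 8.5, z_1 = 5.5, r_1 = 1.5, y_2 = 8.5, r_2 = 1, h_2 = 2, x_3 = 4, y_3 = 7, z_3 = 0.5, h_3 = 5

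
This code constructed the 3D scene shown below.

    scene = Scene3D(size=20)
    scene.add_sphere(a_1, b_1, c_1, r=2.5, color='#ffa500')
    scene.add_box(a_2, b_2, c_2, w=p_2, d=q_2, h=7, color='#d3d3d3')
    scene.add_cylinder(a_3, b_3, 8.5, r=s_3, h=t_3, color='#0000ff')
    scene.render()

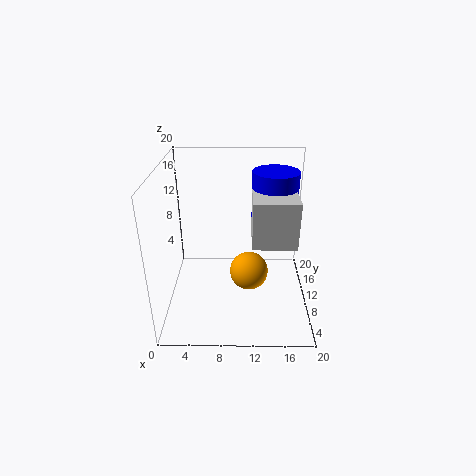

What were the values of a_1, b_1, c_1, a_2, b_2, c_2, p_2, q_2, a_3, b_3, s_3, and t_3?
a_1 = 11.5
b_1 = 6.5
c_1 = 7
a_2 = 12
b_2 = 10
c_2 = 8
p_2 = 6.5
q_2 = 6
a_3 = 15.5
b_3 = 16.5
s_3 = 3.5
t_3 = 9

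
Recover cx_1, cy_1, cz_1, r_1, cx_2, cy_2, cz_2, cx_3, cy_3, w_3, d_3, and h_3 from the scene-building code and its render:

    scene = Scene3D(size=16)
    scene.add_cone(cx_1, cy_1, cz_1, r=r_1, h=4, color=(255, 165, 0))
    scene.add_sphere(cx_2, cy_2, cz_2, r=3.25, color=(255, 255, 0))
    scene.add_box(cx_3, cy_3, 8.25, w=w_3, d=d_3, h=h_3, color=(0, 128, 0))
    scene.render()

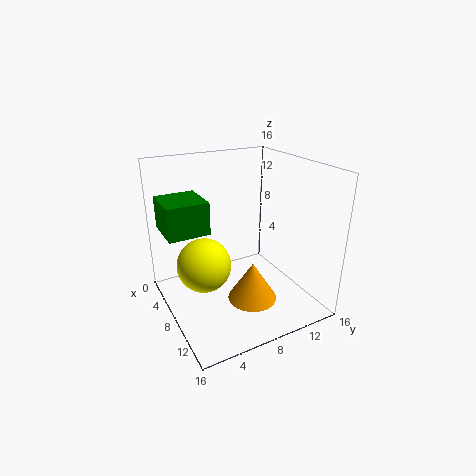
cx_1 = 12.5, cy_1 = 7.25, cz_1 = 3.25, r_1 = 2.5, cx_2 = 5, cy_2 = 5, cz_2 = 3.75, cx_3 = 1.25, cy_3 = 0.75, w_3 = 5, d_3 = 4.75, h_3 = 3.75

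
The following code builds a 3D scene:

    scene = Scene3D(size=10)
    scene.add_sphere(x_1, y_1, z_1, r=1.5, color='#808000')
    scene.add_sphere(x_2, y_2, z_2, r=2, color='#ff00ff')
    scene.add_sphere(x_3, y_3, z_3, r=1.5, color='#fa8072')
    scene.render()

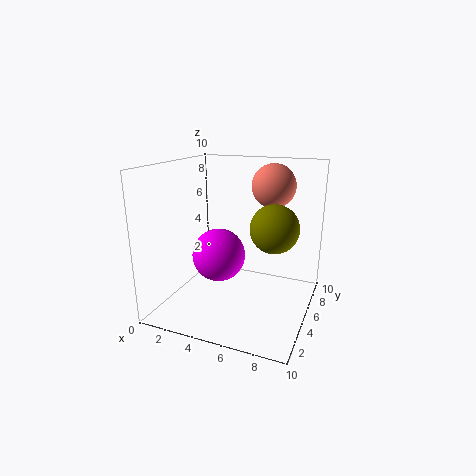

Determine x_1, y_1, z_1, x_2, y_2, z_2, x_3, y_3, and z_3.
x_1 = 8
y_1 = 3.5
z_1 = 6.5
x_2 = 3
y_2 = 6
z_2 = 3
x_3 = 7
y_3 = 6.5
z_3 = 8.5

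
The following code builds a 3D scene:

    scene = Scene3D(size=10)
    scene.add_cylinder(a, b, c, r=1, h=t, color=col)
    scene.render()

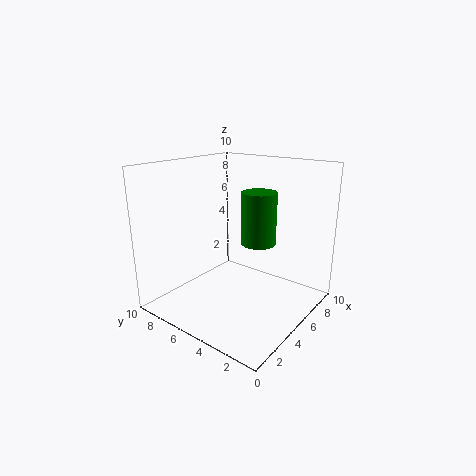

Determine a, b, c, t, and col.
a = 3
b = 2
c = 6
t = 3
col = 'green'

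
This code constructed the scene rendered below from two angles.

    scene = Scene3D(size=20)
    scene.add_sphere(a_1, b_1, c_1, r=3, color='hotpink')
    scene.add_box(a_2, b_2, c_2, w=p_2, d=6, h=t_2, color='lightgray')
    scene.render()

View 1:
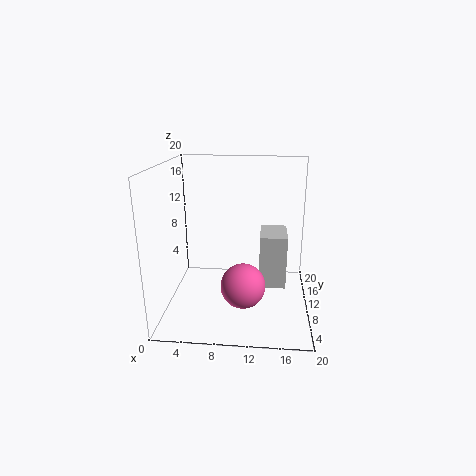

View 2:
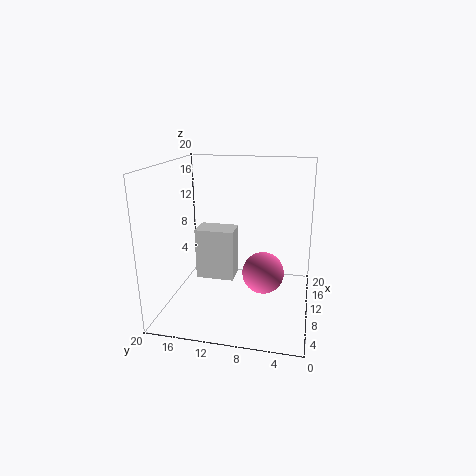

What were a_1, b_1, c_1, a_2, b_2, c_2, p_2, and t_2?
a_1 = 11
b_1 = 6.5
c_1 = 4.5
a_2 = 13
b_2 = 11.5
c_2 = 1.5
p_2 = 4
t_2 = 8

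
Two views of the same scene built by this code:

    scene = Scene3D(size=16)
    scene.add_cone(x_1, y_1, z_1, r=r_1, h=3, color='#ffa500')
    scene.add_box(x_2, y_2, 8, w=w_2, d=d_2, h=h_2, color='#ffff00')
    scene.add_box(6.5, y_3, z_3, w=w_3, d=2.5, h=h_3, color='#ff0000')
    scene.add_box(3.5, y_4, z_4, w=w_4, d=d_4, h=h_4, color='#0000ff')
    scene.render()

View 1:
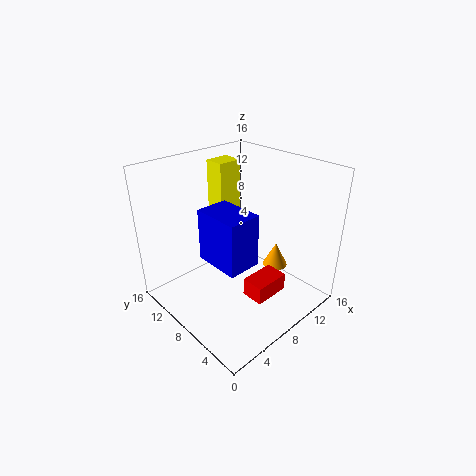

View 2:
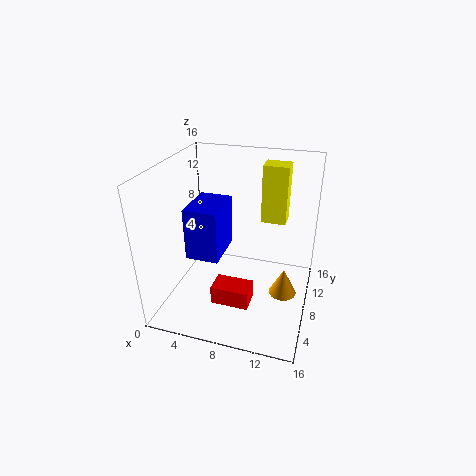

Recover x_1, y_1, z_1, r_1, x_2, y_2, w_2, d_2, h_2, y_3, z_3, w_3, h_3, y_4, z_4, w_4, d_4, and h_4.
x_1 = 13.5; y_1 = 7; z_1 = 2.5; r_1 = 1.5; x_2 = 9.5; y_2 = 12.5; w_2 = 3; d_2 = 2.5; h_2 = 7; y_3 = 3; z_3 = 2.5; w_3 = 4; h_3 = 2; y_4 = 4; z_4 = 7; w_4 = 3.5; d_4 = 5; h_4 = 5.5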